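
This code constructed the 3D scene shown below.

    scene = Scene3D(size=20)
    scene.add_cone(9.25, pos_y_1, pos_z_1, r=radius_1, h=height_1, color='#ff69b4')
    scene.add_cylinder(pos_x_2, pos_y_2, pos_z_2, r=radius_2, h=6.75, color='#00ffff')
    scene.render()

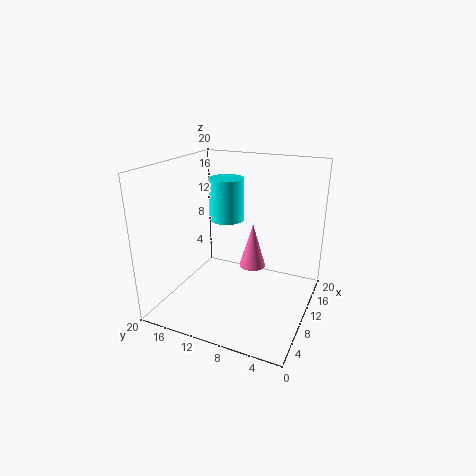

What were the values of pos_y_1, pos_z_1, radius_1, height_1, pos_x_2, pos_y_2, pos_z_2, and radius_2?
pos_y_1 = 7.5, pos_z_1 = 6.75, radius_1 = 1.75, height_1 = 6, pos_x_2 = 16.75, pos_y_2 = 15, pos_z_2 = 9.75, radius_2 = 2.75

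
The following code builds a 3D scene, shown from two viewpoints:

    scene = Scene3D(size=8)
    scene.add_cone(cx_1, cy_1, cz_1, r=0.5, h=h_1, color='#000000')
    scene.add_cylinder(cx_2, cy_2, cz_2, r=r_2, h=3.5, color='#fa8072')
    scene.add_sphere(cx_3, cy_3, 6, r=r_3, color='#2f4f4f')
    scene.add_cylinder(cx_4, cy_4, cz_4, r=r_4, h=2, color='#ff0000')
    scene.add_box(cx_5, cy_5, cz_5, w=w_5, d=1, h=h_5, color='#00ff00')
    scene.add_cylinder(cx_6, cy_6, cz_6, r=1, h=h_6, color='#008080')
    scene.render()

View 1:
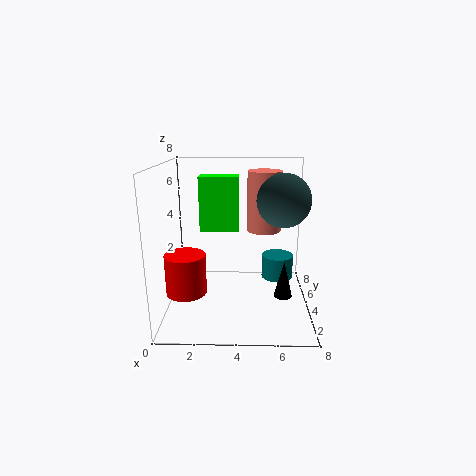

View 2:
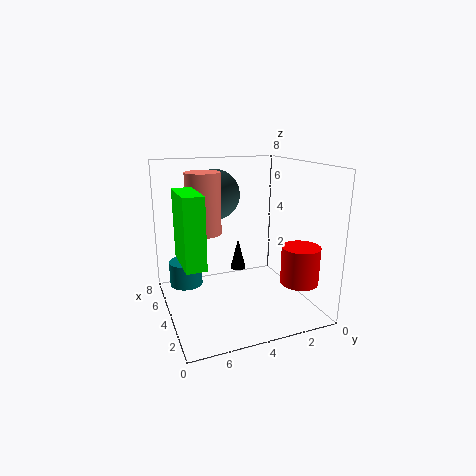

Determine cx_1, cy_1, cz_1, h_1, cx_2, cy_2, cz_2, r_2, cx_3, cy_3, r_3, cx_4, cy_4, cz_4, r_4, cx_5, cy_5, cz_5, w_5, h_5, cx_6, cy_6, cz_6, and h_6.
cx_1 = 6.5
cy_1 = 3
cz_1 = 1
h_1 = 2
cx_2 = 5.5
cy_2 = 5.5
cz_2 = 4
r_2 = 1
cx_3 = 6.5
cy_3 = 4.5
r_3 = 1.5
cx_4 = 1.5
cy_4 = 1.5
cz_4 = 2
r_4 = 1
cx_5 = 1.5
cy_5 = 6.5
cz_5 = 3.5
w_5 = 2.5
h_5 = 3.5
cx_6 = 6.5
cy_6 = 6.5
cz_6 = 0.5
h_6 = 1.5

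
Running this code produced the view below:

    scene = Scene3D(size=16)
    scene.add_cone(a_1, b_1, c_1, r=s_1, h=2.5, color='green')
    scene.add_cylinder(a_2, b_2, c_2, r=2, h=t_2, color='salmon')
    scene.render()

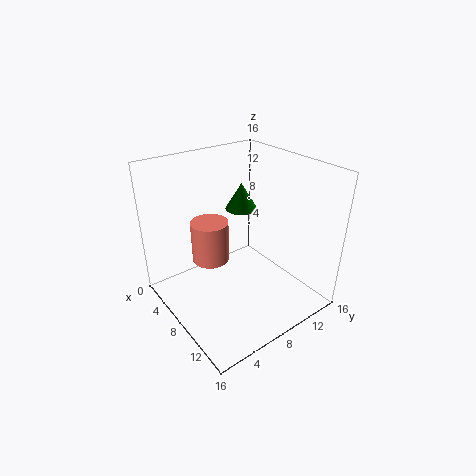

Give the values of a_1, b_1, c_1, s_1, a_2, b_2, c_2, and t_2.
a_1 = 10.5
b_1 = 6.5
c_1 = 13
s_1 = 1.5
a_2 = 7
b_2 = 5
c_2 = 6
t_2 = 4.5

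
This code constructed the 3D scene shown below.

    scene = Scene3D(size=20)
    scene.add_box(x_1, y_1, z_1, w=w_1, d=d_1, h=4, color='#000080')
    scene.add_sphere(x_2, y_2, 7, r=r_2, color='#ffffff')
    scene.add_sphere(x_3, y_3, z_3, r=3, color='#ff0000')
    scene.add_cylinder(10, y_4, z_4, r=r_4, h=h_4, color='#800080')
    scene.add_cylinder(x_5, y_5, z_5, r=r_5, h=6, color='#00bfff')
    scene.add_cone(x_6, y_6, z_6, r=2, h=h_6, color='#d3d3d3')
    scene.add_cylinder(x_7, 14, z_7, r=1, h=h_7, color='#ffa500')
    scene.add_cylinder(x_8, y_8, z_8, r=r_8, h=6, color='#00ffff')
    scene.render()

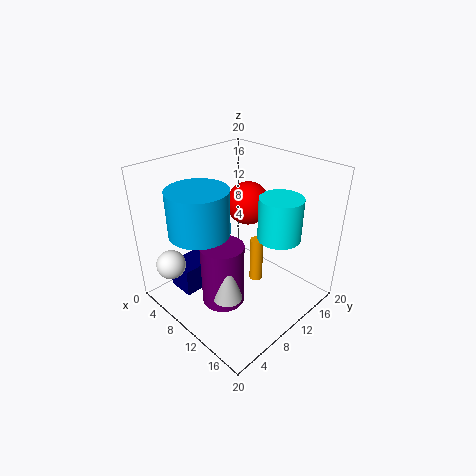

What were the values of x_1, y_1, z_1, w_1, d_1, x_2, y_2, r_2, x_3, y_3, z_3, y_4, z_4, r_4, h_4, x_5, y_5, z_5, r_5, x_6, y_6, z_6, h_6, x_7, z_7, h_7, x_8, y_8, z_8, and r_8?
x_1 = 3, y_1 = 3, z_1 = 2, w_1 = 4, d_1 = 5, x_2 = 5, y_2 = 2, r_2 = 2, x_3 = 9, y_3 = 13, z_3 = 14, y_4 = 7, z_4 = 1, r_4 = 3, h_4 = 9, x_5 = 8, y_5 = 5, z_5 = 12, r_5 = 4, x_6 = 12, y_6 = 6, z_6 = 3, h_6 = 7, x_7 = 10, z_7 = 1, h_7 = 7, x_8 = 14, y_8 = 14, z_8 = 10, r_8 = 3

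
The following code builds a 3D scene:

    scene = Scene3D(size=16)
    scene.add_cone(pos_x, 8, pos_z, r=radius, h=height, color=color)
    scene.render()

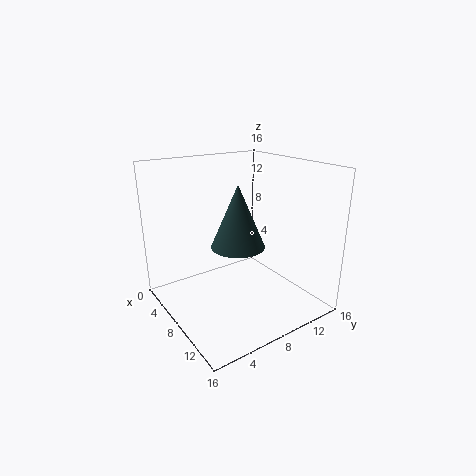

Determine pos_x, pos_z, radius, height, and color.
pos_x = 8, pos_z = 7, radius = 3, height = 7, color = 'darkslategray'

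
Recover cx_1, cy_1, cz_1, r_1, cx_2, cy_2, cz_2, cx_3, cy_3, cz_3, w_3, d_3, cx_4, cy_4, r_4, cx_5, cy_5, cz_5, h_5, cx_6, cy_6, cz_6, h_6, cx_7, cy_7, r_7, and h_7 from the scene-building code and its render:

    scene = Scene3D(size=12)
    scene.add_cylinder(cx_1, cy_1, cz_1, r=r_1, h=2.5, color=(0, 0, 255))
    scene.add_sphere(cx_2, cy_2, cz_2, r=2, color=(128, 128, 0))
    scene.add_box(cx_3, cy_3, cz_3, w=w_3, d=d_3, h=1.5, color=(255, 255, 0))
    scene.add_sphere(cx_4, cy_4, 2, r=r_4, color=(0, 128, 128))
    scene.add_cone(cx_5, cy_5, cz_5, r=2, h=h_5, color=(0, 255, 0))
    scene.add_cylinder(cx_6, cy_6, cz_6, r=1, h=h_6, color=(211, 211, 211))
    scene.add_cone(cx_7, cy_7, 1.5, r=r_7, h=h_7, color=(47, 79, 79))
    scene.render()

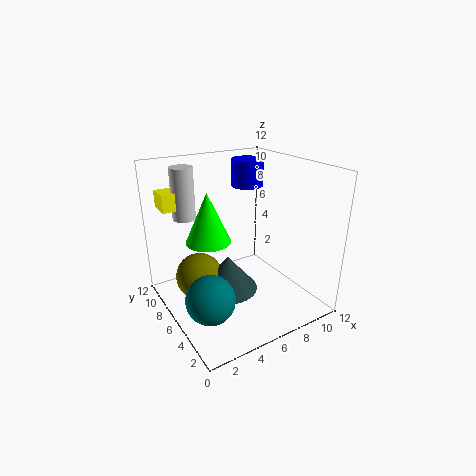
cx_1 = 9.5, cy_1 = 10, cz_1 = 9, r_1 = 1.5, cx_2 = 3, cy_2 = 7.5, cz_2 = 2.5, cx_3 = 1, cy_3 = 9.5, cz_3 = 8, w_3 = 2.5, d_3 = 2, cx_4 = 2.5, cy_4 = 4.5, r_4 = 2, cx_5 = 4.5, cy_5 = 8.5, cz_5 = 5, h_5 = 4.5, cx_6 = 3, cy_6 = 10, cz_6 = 7, h_6 = 4.5, cx_7 = 5, cy_7 = 6, r_7 = 2.5, h_7 = 3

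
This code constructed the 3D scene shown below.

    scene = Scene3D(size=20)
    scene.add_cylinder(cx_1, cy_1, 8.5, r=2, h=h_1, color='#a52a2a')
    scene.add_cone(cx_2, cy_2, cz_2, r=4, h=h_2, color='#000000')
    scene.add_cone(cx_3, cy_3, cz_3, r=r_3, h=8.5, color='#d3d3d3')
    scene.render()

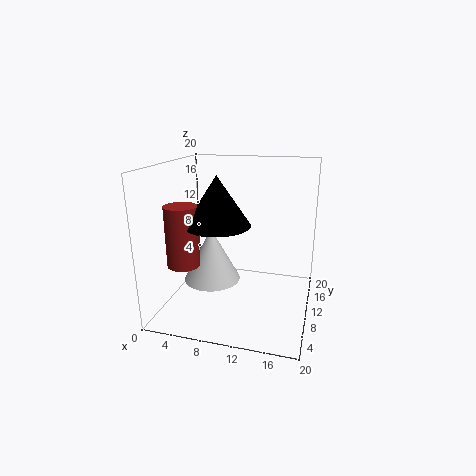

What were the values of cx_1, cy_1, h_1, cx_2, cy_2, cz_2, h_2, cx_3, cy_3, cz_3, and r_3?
cx_1 = 5
cy_1 = 3
h_1 = 7.5
cx_2 = 9
cy_2 = 4.5
cz_2 = 13.5
h_2 = 6
cx_3 = 4.5
cy_3 = 14
cz_3 = 1
r_3 = 4.5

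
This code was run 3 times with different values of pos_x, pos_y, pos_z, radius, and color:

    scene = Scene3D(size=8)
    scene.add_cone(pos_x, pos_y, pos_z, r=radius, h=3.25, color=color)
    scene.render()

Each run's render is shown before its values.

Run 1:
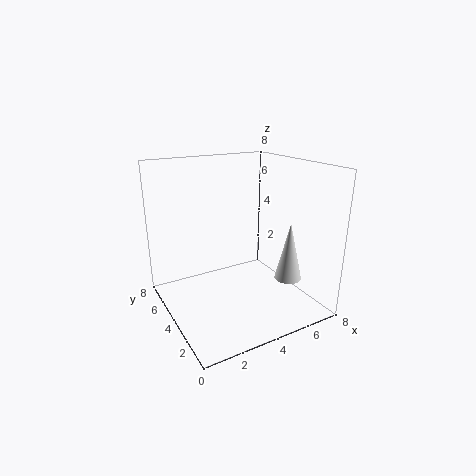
pos_x = 6.25
pos_y = 2.25
pos_z = 1.75
radius = 0.75
color = 'lightgray'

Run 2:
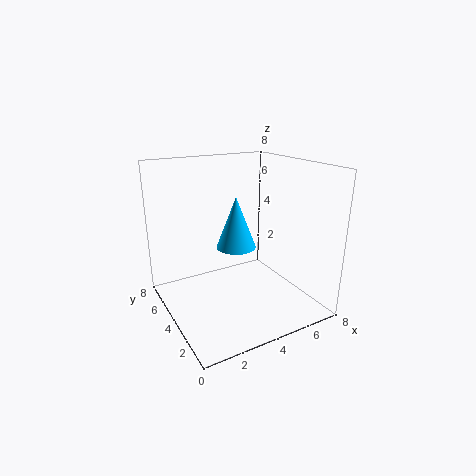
pos_x = 5
pos_y = 6
pos_z = 2.5
radius = 1.25
color = 'deepskyblue'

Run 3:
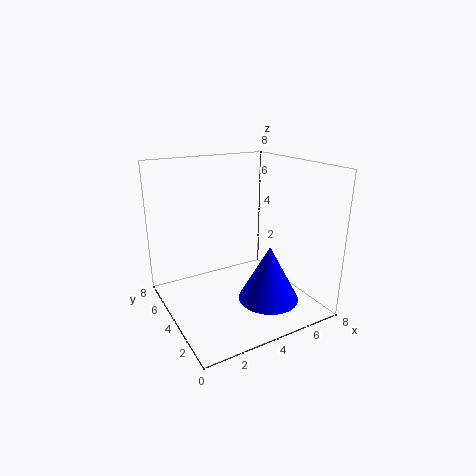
pos_x = 5.5
pos_y = 3
pos_z = 0.25
radius = 1.75
color = 'blue'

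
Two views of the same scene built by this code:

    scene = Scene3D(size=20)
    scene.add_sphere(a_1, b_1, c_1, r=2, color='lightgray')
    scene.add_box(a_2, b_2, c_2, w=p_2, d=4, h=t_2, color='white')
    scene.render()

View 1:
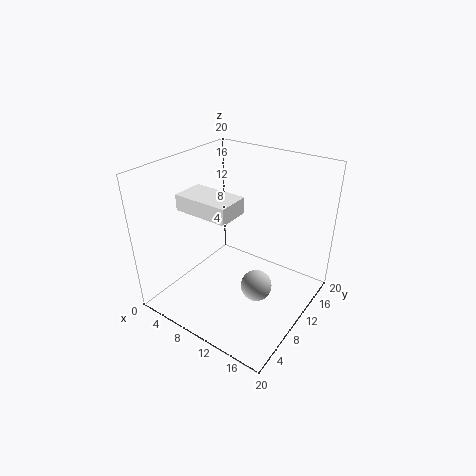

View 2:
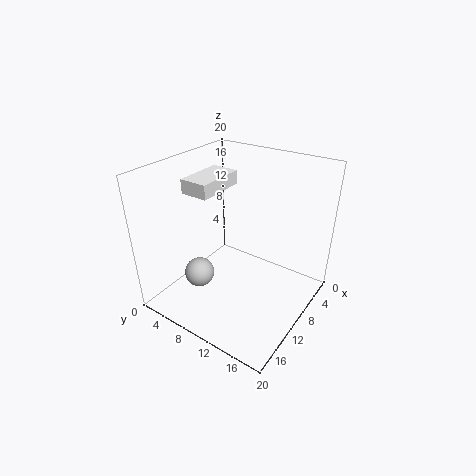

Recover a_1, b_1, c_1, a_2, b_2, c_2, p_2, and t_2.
a_1 = 15, b_1 = 7, c_1 = 6, a_2 = 6, b_2 = 3, c_2 = 16, p_2 = 7, t_2 = 2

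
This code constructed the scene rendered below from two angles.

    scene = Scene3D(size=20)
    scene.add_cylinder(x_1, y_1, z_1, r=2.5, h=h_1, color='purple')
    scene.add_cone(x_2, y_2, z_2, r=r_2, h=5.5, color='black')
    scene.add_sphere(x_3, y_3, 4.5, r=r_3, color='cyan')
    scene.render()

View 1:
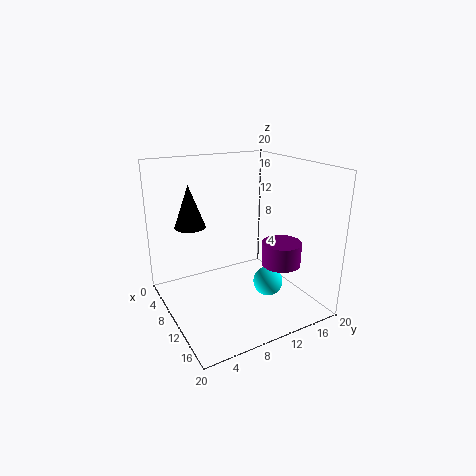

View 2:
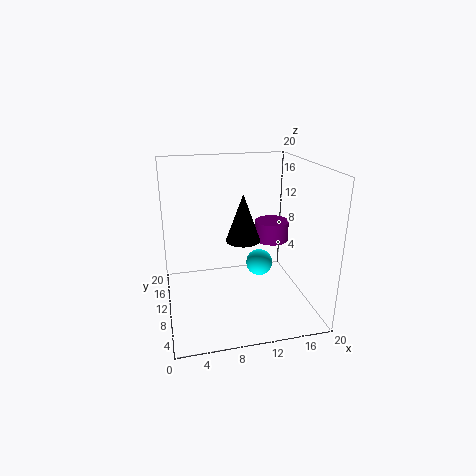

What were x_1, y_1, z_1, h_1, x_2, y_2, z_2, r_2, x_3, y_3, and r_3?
x_1 = 16
y_1 = 13
z_1 = 8
h_1 = 3
x_2 = 9
y_2 = 3.5
z_2 = 12.5
r_2 = 2
x_3 = 14
y_3 = 12.5
r_3 = 2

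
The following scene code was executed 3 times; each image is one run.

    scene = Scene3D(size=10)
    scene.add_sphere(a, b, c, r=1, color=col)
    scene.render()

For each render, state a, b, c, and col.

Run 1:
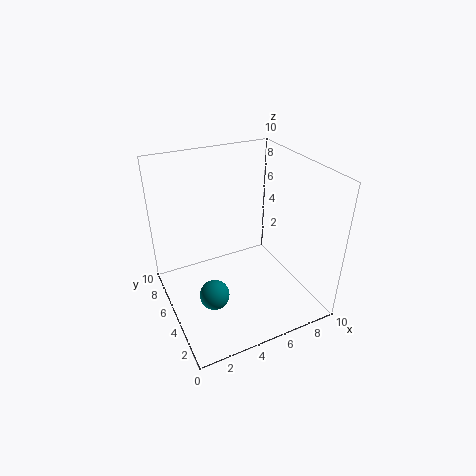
a = 2.5
b = 3.5
c = 2
col = 'teal'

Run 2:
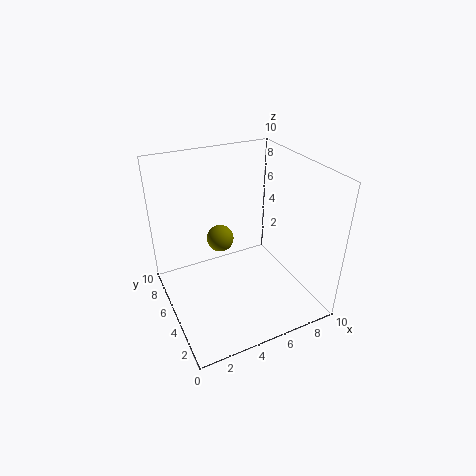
a = 4.5
b = 7
c = 4
col = 'olive'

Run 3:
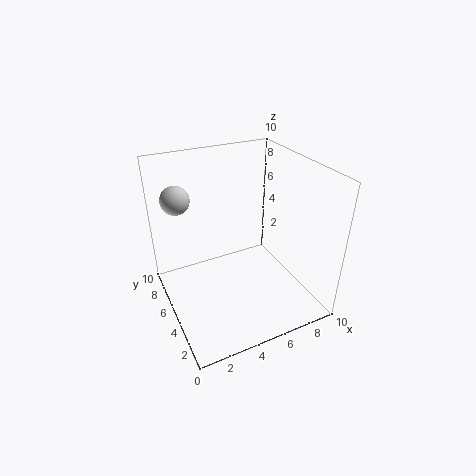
a = 1.5
b = 7.5
c = 7.5
col = 'lightgray'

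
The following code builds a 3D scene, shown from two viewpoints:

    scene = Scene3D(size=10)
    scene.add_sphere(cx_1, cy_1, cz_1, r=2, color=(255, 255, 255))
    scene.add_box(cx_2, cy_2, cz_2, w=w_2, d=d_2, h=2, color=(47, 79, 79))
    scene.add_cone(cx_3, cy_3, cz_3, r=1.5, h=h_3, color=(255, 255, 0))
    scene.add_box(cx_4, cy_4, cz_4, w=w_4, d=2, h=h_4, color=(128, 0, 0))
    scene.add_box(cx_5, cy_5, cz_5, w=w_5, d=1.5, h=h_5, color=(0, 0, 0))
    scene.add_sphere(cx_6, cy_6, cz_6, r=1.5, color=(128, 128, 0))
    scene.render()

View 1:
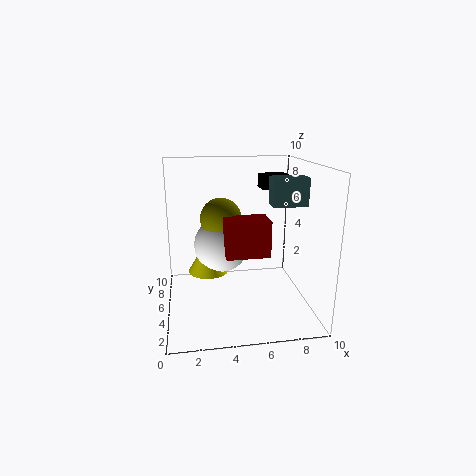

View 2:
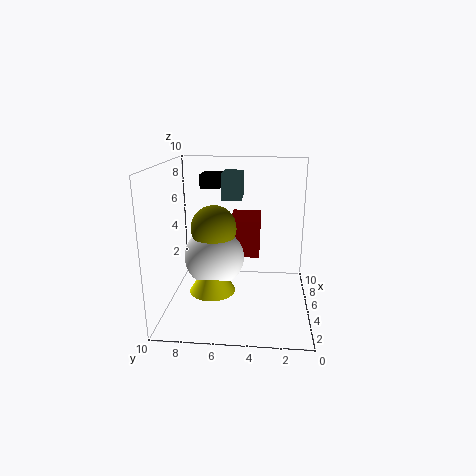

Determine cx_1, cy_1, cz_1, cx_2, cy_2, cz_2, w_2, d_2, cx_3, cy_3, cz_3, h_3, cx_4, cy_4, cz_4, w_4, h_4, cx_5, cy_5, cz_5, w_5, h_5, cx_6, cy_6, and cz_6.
cx_1 = 4; cy_1 = 6.5; cz_1 = 4; cx_2 = 7.5; cy_2 = 5; cz_2 = 7; w_2 = 2.5; d_2 = 1.5; cx_3 = 3; cy_3 = 6.5; cz_3 = 2; h_3 = 2.5; cx_4 = 4; cy_4 = 3.5; cz_4 = 4; w_4 = 3; h_4 = 2.5; cx_5 = 7; cy_5 = 6.5; cz_5 = 8; w_5 = 2; h_5 = 1; cx_6 = 4; cy_6 = 6.5; cz_6 = 6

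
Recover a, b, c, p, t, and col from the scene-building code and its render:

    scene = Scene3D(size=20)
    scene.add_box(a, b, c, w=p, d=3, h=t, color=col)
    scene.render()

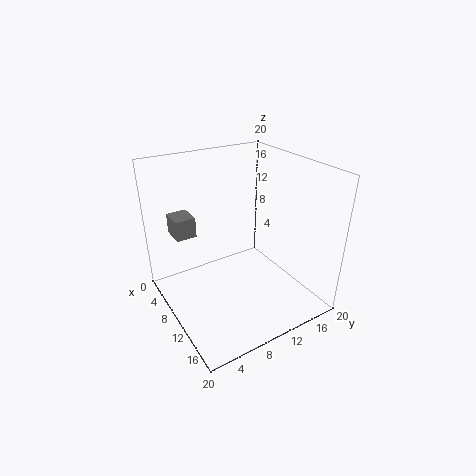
a = 1.5; b = 3; c = 9; p = 3.5; t = 3; col = 'gray'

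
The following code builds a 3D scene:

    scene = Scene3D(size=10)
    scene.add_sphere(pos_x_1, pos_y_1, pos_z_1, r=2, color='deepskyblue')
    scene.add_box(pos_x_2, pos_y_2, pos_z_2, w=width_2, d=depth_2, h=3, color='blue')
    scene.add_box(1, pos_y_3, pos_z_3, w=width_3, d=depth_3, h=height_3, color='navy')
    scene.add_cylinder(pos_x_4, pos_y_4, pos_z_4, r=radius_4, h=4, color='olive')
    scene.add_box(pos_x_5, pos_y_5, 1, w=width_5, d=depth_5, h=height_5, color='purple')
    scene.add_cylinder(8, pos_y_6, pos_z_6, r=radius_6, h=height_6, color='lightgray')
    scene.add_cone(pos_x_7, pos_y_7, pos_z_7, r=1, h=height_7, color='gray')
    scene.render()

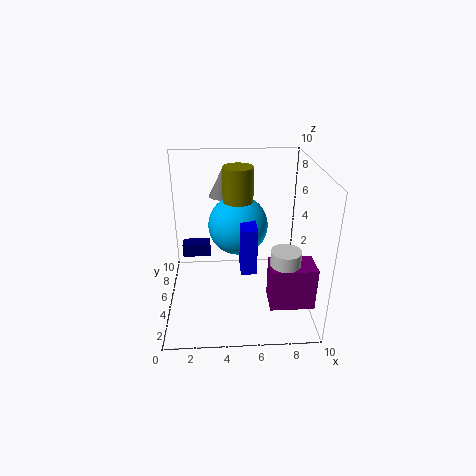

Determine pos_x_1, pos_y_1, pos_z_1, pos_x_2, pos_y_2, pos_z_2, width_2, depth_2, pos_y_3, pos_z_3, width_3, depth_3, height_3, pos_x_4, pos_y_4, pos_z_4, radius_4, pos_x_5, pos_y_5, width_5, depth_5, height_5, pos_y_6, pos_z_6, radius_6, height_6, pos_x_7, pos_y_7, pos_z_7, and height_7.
pos_x_1 = 5; pos_y_1 = 5; pos_z_1 = 6; pos_x_2 = 5; pos_y_2 = 2; pos_z_2 = 4; width_2 = 1; depth_2 = 3; pos_y_3 = 6; pos_z_3 = 3; width_3 = 2; depth_3 = 1; height_3 = 1; pos_x_4 = 5; pos_y_4 = 5; pos_z_4 = 6; radius_4 = 1; pos_x_5 = 7; pos_y_5 = 2; width_5 = 3; depth_5 = 2; height_5 = 3; pos_y_6 = 3; pos_z_6 = 3; radius_6 = 1; height_6 = 2; pos_x_7 = 4; pos_y_7 = 8; pos_z_7 = 7; height_7 = 2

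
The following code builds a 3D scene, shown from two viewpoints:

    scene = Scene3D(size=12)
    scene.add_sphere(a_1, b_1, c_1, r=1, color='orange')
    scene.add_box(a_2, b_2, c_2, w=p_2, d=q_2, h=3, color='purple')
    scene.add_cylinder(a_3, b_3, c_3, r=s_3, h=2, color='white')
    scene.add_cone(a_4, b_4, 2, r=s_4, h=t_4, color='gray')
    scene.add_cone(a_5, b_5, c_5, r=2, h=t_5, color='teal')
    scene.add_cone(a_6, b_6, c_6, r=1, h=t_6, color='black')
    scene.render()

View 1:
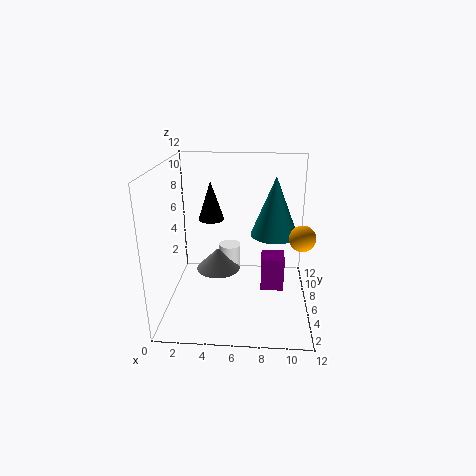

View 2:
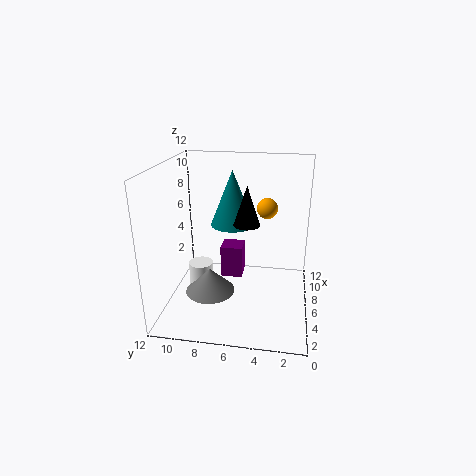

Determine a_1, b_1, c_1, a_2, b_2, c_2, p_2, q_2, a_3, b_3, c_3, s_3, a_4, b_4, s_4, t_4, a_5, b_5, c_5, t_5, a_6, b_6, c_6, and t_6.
a_1 = 11, b_1 = 4, c_1 = 7, a_2 = 8, b_2 = 6, c_2 = 1, p_2 = 2, q_2 = 2, a_3 = 5, b_3 = 9, c_3 = 2, s_3 = 1, a_4 = 4, b_4 = 8, s_4 = 2, t_4 = 2, a_5 = 9, b_5 = 7, c_5 = 6, t_5 = 5, a_6 = 4, b_6 = 5, c_6 = 8, t_6 = 3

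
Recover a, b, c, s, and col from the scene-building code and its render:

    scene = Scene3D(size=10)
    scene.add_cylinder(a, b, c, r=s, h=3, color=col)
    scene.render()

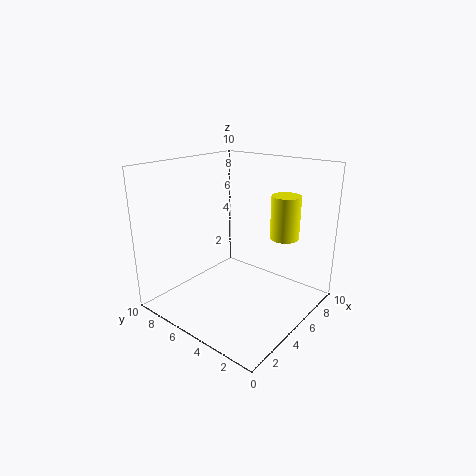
a = 7, b = 2.5, c = 5, s = 1, col = 'yellow'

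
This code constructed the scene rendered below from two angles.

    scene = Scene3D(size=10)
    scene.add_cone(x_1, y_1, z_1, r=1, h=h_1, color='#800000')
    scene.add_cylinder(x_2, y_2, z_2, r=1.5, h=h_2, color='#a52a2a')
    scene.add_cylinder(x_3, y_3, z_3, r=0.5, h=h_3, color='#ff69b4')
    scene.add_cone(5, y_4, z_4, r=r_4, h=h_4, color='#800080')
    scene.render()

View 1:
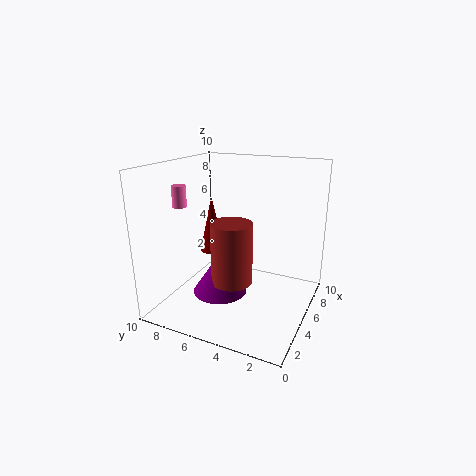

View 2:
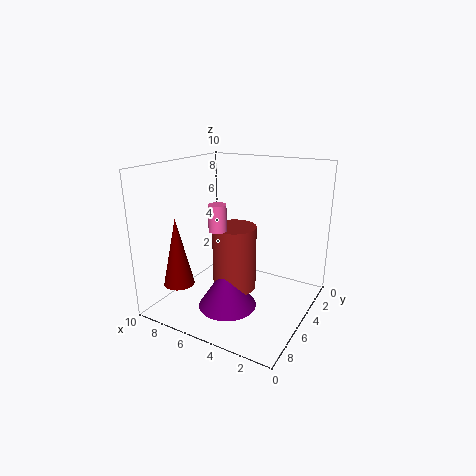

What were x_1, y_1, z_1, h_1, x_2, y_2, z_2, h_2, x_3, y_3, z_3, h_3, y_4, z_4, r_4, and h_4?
x_1 = 7.5
y_1 = 8.5
z_1 = 2.5
h_1 = 4.5
x_2 = 5
y_2 = 5.5
z_2 = 1.5
h_2 = 4.5
x_3 = 4
y_3 = 9
z_3 = 7
h_3 = 1.5
y_4 = 6.5
z_4 = 0.5
r_4 = 2
h_4 = 3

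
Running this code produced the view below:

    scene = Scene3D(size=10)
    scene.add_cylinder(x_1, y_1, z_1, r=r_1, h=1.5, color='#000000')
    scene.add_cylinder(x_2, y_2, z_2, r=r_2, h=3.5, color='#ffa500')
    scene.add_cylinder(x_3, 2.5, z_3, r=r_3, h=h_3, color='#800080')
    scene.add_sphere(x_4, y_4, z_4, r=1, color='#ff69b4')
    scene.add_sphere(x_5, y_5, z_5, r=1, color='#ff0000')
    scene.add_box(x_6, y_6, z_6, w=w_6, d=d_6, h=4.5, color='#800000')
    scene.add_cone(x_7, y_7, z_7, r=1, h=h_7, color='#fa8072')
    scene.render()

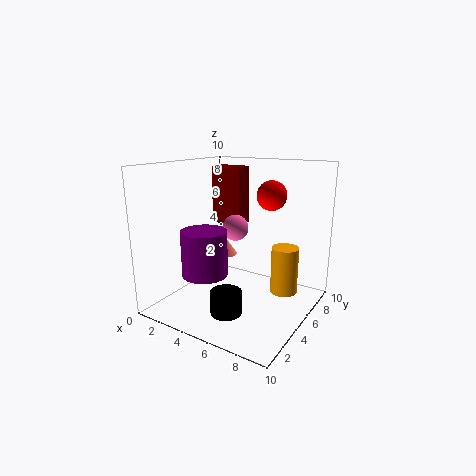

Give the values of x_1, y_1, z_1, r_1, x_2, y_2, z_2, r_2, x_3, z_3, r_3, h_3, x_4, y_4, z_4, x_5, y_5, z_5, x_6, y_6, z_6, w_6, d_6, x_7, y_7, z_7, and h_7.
x_1 = 6
y_1 = 2
z_1 = 1
r_1 = 1
x_2 = 7.5
y_2 = 7.5
z_2 = 0.5
r_2 = 1
x_3 = 4
z_3 = 3
r_3 = 1.5
h_3 = 3
x_4 = 3.5
y_4 = 7
z_4 = 5
x_5 = 7
y_5 = 6
z_5 = 8
x_6 = 1
y_6 = 7.5
z_6 = 5
w_6 = 2.5
d_6 = 1.5
x_7 = 1.5
y_7 = 8.5
z_7 = 2
h_7 = 1.5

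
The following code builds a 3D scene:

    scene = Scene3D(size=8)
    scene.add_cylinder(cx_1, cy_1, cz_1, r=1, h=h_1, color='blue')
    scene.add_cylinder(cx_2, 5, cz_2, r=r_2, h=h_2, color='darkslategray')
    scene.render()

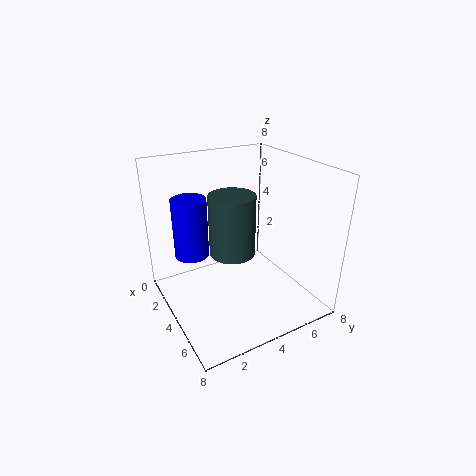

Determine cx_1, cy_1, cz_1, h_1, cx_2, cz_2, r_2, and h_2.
cx_1 = 2; cy_1 = 2; cz_1 = 2.5; h_1 = 3.5; cx_2 = 1.5; cz_2 = 1.5; r_2 = 1.5; h_2 = 4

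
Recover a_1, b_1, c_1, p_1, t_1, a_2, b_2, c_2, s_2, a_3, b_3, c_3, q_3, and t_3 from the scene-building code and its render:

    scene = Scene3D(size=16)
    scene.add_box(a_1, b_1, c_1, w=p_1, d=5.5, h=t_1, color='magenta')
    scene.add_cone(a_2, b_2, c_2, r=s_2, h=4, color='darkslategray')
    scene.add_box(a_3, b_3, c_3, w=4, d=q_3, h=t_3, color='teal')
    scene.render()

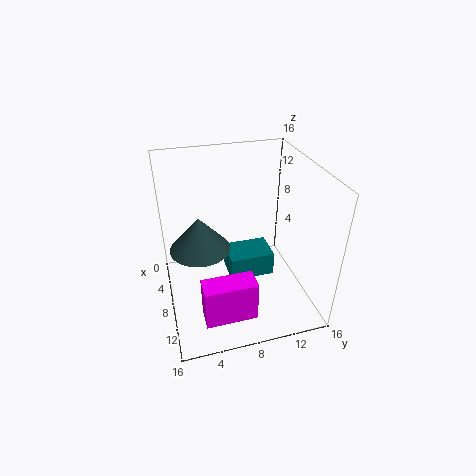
a_1 = 11.5, b_1 = 3, c_1 = 1.5, p_1 = 2.5, t_1 = 4.5, a_2 = 6, b_2 = 4, c_2 = 6, s_2 = 3.5, a_3 = 3, b_3 = 7.5, c_3 = 1, q_3 = 5.5, t_3 = 3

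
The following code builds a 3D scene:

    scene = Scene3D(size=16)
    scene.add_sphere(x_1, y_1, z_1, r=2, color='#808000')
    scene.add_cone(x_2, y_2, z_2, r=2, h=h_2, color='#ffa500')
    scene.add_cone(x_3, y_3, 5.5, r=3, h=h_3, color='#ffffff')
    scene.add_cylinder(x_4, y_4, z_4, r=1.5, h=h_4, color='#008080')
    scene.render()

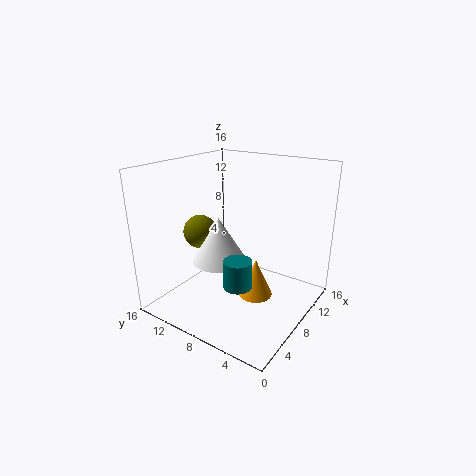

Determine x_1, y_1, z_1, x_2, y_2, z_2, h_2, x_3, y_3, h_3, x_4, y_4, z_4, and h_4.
x_1 = 8, y_1 = 13.5, z_1 = 7.5, x_2 = 9.5, y_2 = 6.5, z_2 = 0.5, h_2 = 4.5, x_3 = 6.5, y_3 = 9.5, h_3 = 5, x_4 = 5, y_4 = 6, z_4 = 4, h_4 = 3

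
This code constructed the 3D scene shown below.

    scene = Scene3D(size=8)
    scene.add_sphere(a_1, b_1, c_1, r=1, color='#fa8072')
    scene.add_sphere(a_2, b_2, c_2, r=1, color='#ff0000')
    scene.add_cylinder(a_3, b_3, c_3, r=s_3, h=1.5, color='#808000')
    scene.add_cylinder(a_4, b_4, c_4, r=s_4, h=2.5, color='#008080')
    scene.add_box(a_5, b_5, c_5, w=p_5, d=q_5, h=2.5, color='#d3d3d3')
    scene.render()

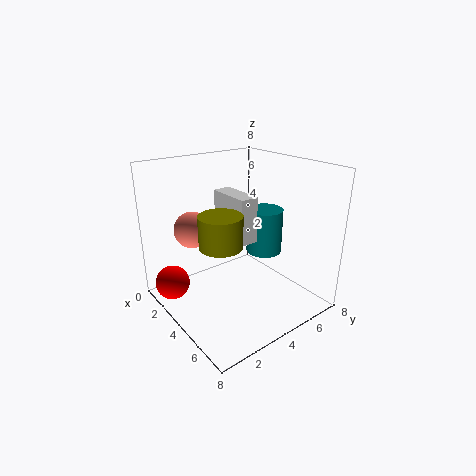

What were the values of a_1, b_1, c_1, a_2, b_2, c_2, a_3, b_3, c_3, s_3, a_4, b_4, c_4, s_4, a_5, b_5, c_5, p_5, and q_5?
a_1 = 2.5
b_1 = 2
c_1 = 4.5
a_2 = 1.5
b_2 = 1
c_2 = 1
a_3 = 6
b_3 = 1.5
c_3 = 5
s_3 = 1
a_4 = 4.5
b_4 = 5.5
c_4 = 3
s_4 = 1
a_5 = 2.5
b_5 = 3.5
c_5 = 4
p_5 = 2.5
q_5 = 1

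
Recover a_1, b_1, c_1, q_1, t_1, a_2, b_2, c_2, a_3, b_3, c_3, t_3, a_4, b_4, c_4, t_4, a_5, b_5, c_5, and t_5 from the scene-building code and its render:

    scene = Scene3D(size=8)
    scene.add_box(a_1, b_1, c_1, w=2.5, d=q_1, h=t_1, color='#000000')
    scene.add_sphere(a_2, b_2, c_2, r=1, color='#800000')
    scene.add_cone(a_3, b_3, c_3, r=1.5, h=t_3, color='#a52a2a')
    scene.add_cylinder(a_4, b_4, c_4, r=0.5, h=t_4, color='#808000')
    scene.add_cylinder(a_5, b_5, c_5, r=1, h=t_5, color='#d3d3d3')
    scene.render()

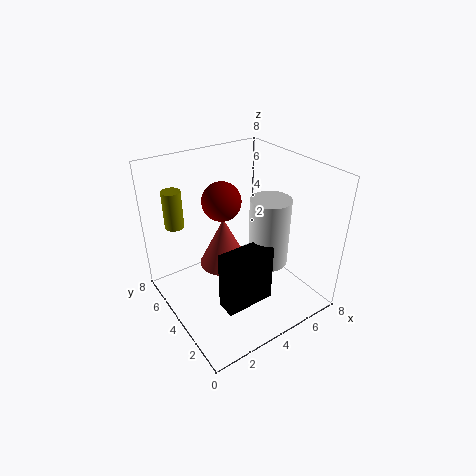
a_1 = 1.5; b_1 = 1; c_1 = 2; q_1 = 1; t_1 = 3; a_2 = 3; b_2 = 4; c_2 = 6.5; a_3 = 4; b_3 = 5.5; c_3 = 1.5; t_3 = 3; a_4 = 1; b_4 = 5.5; c_4 = 5; t_4 = 2; a_5 = 4.5; b_5 = 2; c_5 = 3.5; t_5 = 3.5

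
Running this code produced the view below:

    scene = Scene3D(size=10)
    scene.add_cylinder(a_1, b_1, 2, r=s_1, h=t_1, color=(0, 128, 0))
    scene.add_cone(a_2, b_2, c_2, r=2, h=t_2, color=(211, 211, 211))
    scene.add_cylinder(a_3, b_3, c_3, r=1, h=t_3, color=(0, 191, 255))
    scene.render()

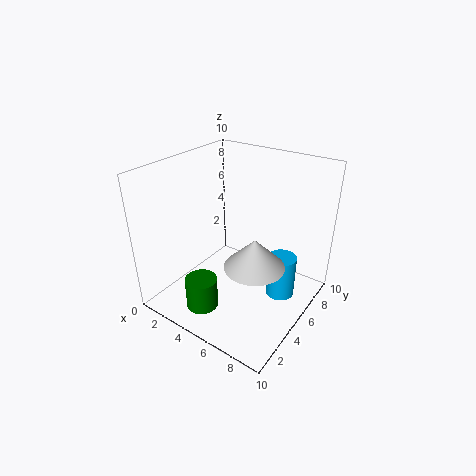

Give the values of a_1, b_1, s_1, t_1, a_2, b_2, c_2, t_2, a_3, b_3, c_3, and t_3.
a_1 = 5; b_1 = 1; s_1 = 1; t_1 = 2; a_2 = 7; b_2 = 4; c_2 = 4; t_2 = 2; a_3 = 8; b_3 = 6; c_3 = 1; t_3 = 3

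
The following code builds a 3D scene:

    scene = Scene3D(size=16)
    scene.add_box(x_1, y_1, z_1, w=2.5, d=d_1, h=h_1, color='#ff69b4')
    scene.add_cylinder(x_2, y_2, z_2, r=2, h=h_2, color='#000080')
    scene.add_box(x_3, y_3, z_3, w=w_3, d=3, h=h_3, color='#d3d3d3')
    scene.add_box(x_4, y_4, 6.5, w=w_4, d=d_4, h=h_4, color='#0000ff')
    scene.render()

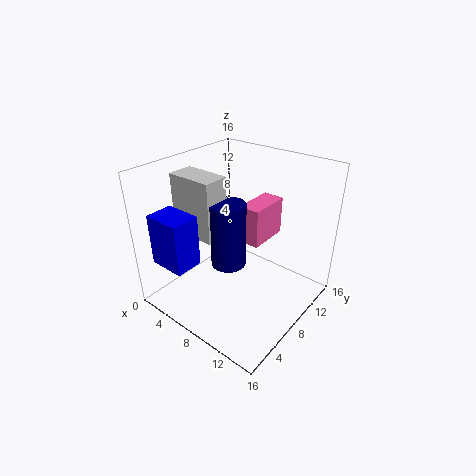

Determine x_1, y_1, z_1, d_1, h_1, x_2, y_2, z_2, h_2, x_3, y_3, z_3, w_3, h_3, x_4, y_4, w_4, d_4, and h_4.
x_1 = 7; y_1 = 9.5; z_1 = 6.5; d_1 = 5; h_1 = 4.5; x_2 = 7; y_2 = 7.5; z_2 = 4.5; h_2 = 7.5; x_3 = 0.5; y_3 = 5.5; z_3 = 7.5; w_3 = 5.5; h_3 = 7; x_4 = 2.5; y_4 = 0.5; w_4 = 4; d_4 = 3; h_4 = 5.5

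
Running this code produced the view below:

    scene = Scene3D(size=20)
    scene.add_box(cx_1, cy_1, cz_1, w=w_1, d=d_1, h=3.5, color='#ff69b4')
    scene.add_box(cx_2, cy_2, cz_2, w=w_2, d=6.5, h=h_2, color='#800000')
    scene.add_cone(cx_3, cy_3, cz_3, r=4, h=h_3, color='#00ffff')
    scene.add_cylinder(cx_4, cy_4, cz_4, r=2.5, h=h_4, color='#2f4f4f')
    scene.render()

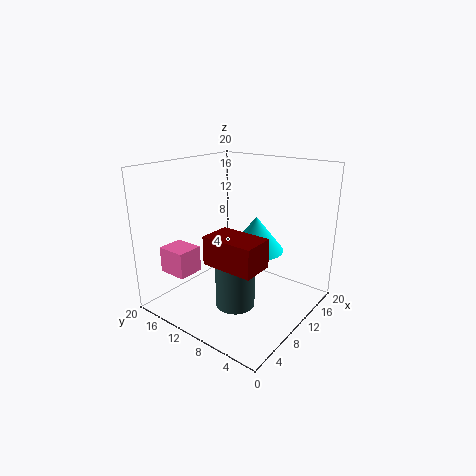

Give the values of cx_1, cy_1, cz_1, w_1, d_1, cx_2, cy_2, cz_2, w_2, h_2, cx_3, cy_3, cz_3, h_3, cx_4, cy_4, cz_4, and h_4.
cx_1 = 2, cy_1 = 13, cz_1 = 6, w_1 = 3.5, d_1 = 4, cx_2 = 2, cy_2 = 2.5, cz_2 = 9.5, w_2 = 4, h_2 = 3.5, cx_3 = 13, cy_3 = 9, cz_3 = 7.5, h_3 = 5, cx_4 = 5.5, cy_4 = 7, cz_4 = 3, h_4 = 6.5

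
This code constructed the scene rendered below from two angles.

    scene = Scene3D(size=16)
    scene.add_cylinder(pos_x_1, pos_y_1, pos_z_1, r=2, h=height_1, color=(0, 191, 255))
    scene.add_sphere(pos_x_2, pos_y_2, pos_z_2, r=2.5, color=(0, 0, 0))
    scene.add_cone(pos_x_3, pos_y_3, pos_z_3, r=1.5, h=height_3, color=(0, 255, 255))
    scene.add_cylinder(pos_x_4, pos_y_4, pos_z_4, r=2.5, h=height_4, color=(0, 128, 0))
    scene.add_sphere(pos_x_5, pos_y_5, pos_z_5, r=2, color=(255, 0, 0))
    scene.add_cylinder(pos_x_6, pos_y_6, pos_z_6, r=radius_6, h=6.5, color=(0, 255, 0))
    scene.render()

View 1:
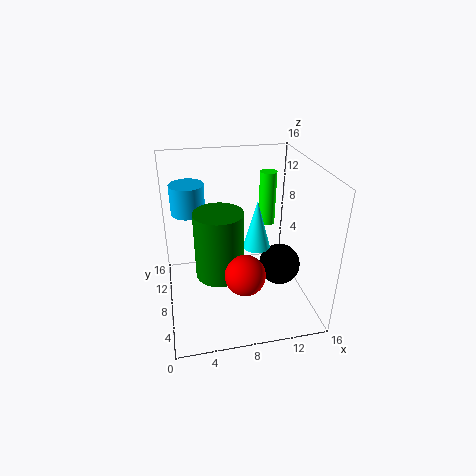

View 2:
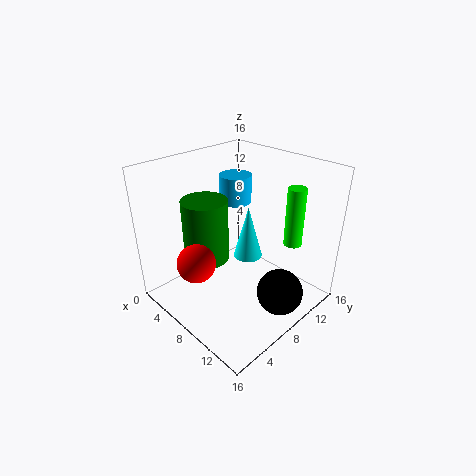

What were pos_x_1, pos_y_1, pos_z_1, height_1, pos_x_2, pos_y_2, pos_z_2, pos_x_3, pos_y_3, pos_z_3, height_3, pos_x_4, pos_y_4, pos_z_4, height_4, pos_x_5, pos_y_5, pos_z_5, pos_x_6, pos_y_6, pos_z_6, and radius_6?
pos_x_1 = 3; pos_y_1 = 12.5; pos_z_1 = 9.5; height_1 = 3.5; pos_x_2 = 13.5; pos_y_2 = 9; pos_z_2 = 3; pos_x_3 = 10; pos_y_3 = 7.5; pos_z_3 = 7; height_3 = 5.5; pos_x_4 = 5.5; pos_y_4 = 5.5; pos_z_4 = 5.5; height_4 = 7; pos_x_5 = 7.5; pos_y_5 = 2.5; pos_z_5 = 7; pos_x_6 = 12.5; pos_y_6 = 12; pos_z_6 = 7.5; radius_6 = 1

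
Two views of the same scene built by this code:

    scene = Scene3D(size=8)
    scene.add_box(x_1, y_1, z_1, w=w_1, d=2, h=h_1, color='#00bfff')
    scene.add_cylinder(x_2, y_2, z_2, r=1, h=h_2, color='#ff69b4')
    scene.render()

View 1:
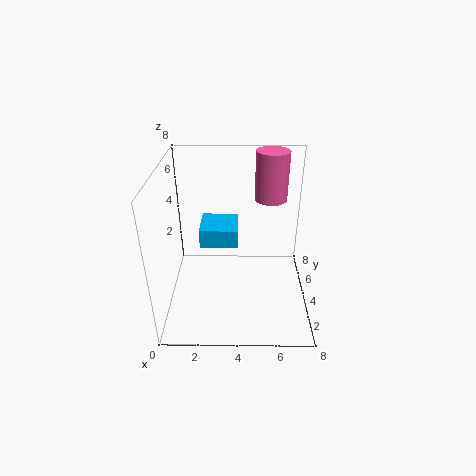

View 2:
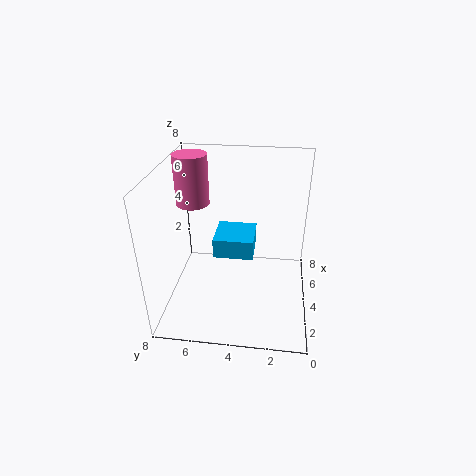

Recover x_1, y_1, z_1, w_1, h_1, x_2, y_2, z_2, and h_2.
x_1 = 2; y_1 = 3; z_1 = 4; w_1 = 2; h_1 = 1; x_2 = 6; y_2 = 7; z_2 = 5; h_2 = 3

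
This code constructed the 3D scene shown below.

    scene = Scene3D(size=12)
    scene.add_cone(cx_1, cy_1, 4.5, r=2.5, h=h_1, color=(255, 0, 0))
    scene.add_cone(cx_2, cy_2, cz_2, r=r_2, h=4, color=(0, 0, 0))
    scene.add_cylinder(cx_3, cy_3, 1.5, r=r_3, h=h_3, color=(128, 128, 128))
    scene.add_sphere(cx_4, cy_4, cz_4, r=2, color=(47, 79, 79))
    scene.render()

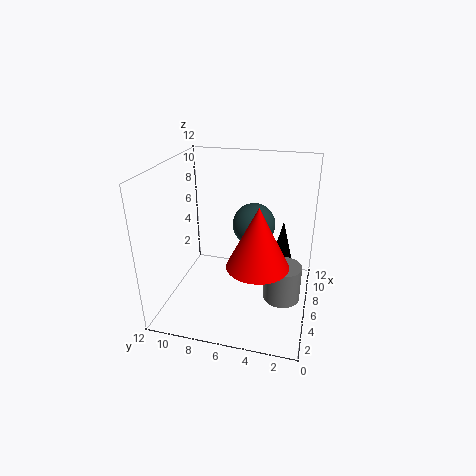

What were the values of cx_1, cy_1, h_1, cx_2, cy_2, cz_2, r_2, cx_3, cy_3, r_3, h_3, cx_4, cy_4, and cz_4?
cx_1 = 4.5, cy_1 = 4, h_1 = 5, cx_2 = 8, cy_2 = 2.5, cz_2 = 3, r_2 = 1, cx_3 = 5, cy_3 = 2, r_3 = 1.5, h_3 = 3, cx_4 = 10, cy_4 = 5.5, cz_4 = 5.5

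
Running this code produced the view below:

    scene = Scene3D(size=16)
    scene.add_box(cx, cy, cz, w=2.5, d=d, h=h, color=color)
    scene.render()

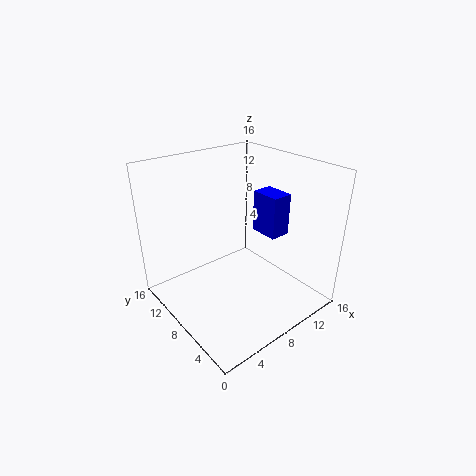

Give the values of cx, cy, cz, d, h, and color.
cx = 12, cy = 6.5, cz = 7, d = 3.5, h = 5, color = 'blue'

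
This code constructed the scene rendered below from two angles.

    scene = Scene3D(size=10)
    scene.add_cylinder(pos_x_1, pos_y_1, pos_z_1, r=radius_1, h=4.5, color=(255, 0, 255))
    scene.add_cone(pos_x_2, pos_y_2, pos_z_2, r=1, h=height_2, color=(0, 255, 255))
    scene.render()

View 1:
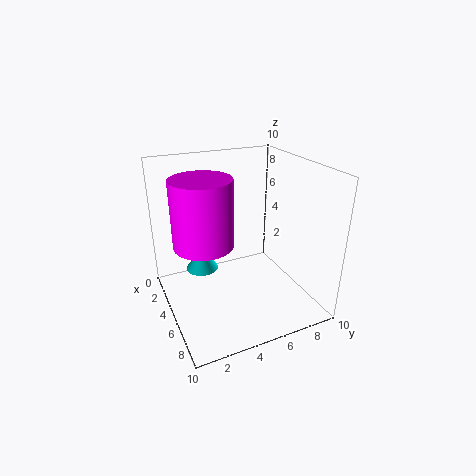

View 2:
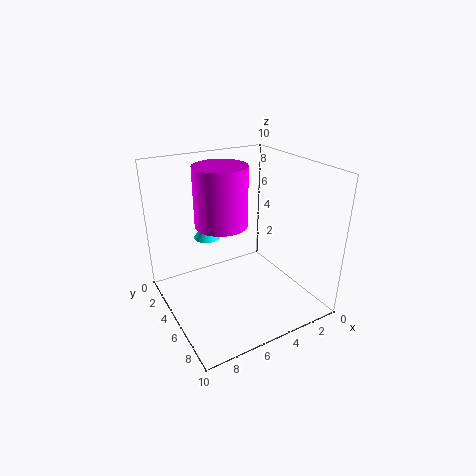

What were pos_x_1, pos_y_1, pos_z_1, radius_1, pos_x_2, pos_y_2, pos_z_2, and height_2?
pos_x_1 = 5, pos_y_1 = 2.5, pos_z_1 = 5, radius_1 = 2, pos_x_2 = 6, pos_y_2 = 2, pos_z_2 = 4, height_2 = 1.5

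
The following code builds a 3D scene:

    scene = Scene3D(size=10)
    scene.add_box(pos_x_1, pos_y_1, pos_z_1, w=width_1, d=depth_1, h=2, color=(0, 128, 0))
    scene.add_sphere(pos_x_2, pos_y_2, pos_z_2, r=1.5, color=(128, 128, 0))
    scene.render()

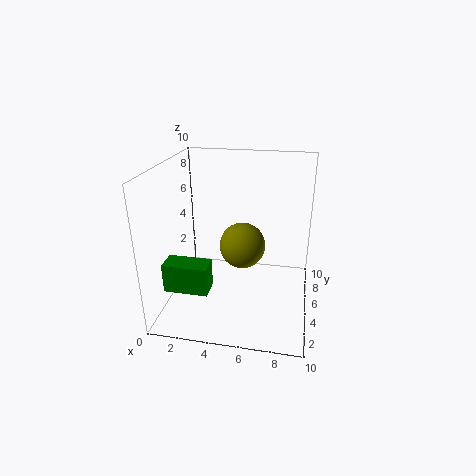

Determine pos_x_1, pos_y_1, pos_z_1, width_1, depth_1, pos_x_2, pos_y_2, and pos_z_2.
pos_x_1 = 0.5; pos_y_1 = 2; pos_z_1 = 2; width_1 = 3; depth_1 = 1.5; pos_x_2 = 5.5; pos_y_2 = 4; pos_z_2 = 5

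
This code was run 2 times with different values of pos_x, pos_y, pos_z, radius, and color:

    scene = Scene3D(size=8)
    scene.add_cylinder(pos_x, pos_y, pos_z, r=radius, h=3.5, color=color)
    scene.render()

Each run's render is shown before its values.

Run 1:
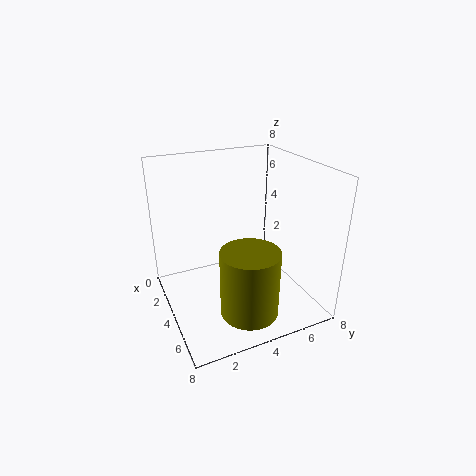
pos_x = 6.5
pos_y = 3.5
pos_z = 1
radius = 1.5
color = 'olive'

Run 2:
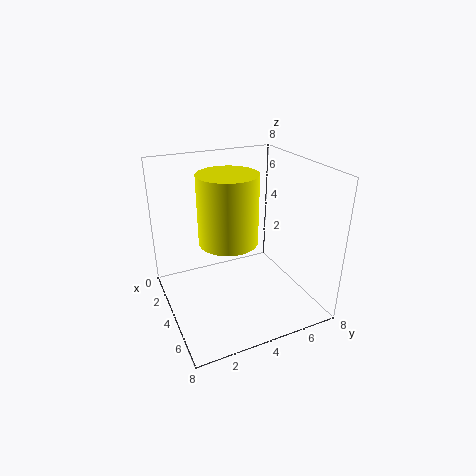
pos_x = 5
pos_y = 3
pos_z = 4.5
radius = 1.5
color = 'yellow'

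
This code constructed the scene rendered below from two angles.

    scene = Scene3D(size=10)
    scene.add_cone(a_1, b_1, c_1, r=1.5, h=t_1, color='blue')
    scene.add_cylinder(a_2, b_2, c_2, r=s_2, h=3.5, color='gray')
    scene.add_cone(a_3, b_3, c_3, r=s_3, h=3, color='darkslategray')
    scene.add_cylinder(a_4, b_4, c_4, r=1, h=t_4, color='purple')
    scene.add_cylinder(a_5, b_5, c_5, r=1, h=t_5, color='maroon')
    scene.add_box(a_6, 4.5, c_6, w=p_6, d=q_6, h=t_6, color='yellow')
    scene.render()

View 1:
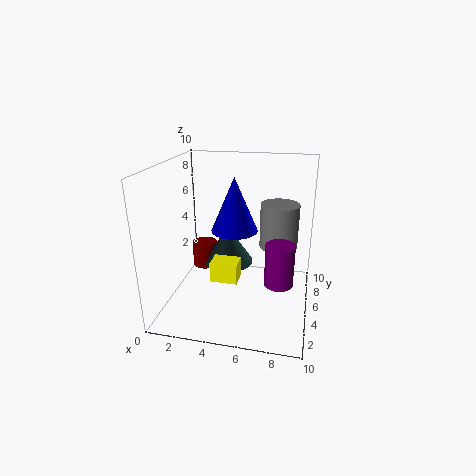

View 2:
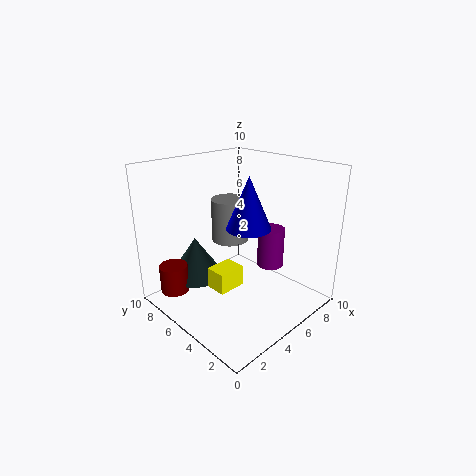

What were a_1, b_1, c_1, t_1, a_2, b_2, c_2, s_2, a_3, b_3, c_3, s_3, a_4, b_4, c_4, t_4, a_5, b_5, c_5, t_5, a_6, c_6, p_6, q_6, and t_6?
a_1 = 5; b_1 = 4; c_1 = 6; t_1 = 3.5; a_2 = 7.5; b_2 = 8.5; c_2 = 3; s_2 = 1.5; a_3 = 3.5; b_3 = 8; c_3 = 1.5; s_3 = 2; a_4 = 8; b_4 = 4.5; c_4 = 2; t_4 = 3; a_5 = 1.5; b_5 = 8; c_5 = 1; t_5 = 2; a_6 = 3; c_6 = 1.5; p_6 = 2; q_6 = 1.5; t_6 = 1.5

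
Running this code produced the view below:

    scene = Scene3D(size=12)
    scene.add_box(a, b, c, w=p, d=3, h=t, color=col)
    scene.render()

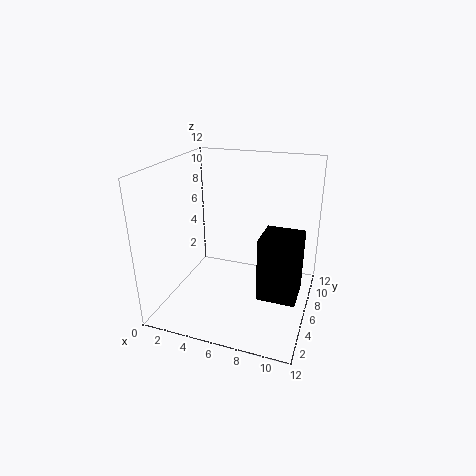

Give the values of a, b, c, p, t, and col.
a = 8.5, b = 3, c = 2.5, p = 3, t = 5, col = 'black'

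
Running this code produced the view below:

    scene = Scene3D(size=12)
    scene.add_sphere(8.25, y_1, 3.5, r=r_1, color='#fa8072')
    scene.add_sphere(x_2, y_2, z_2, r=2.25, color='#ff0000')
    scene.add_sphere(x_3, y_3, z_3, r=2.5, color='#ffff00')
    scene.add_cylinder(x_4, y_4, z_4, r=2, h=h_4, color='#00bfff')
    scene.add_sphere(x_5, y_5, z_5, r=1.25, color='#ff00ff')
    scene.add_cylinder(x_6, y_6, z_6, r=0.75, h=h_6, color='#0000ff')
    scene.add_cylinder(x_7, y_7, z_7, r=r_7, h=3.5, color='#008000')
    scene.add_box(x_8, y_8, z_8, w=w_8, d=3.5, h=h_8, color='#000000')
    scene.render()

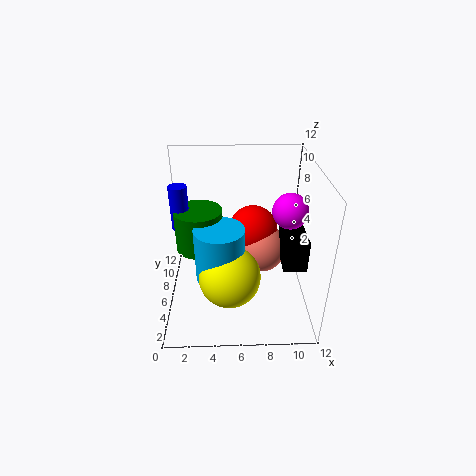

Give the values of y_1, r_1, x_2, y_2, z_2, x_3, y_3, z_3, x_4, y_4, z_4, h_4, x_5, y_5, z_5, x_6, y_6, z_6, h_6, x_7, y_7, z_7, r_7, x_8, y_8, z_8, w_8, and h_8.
y_1 = 8.25, r_1 = 2.25, x_2 = 7.5, y_2 = 9, z_2 = 5, x_3 = 5.25, y_3 = 3.75, z_3 = 3.75, x_4 = 4.5, y_4 = 4.5, z_4 = 3.25, h_4 = 4.5, x_5 = 9.5, y_5 = 3, z_5 = 10, x_6 = 1.25, y_6 = 7, z_6 = 6.5, h_6 = 3.75, x_7 = 2.75, y_7 = 6.75, z_7 = 4.75, r_7 = 2, x_8 = 9.75, y_8 = 4.5, z_8 = 3.5, w_8 = 2, h_8 = 2.75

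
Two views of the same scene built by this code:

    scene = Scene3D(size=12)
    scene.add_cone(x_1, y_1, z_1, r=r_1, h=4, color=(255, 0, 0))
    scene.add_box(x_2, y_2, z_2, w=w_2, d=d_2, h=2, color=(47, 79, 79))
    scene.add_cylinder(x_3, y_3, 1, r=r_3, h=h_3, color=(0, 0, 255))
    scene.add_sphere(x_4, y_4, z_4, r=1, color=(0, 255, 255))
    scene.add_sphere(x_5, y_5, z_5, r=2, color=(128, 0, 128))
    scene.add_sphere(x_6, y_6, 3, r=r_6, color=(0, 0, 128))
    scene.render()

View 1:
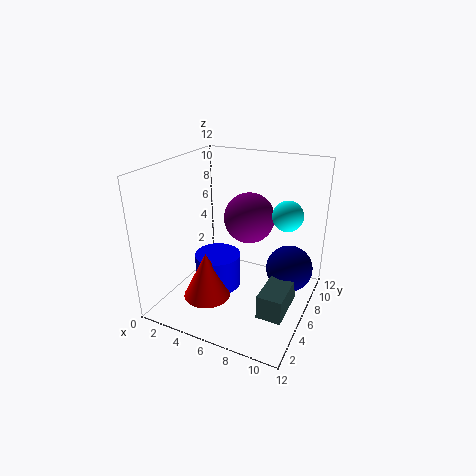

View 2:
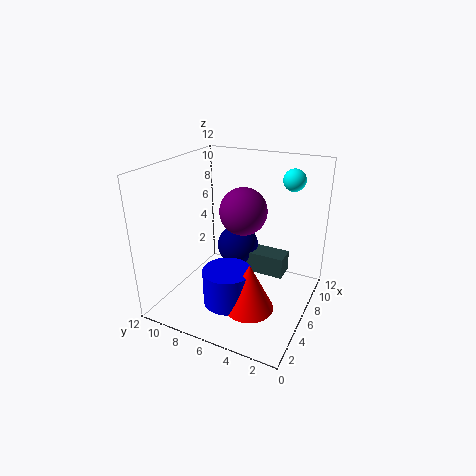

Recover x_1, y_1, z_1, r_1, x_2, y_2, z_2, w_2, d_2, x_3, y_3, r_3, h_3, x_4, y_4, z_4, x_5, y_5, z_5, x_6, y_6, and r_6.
x_1 = 4; y_1 = 4; z_1 = 1; r_1 = 2; x_2 = 9; y_2 = 3; z_2 = 1; w_2 = 2; d_2 = 4; x_3 = 4; y_3 = 6; r_3 = 2; h_3 = 3; x_4 = 11; y_4 = 3; z_4 = 10; x_5 = 7; y_5 = 6; z_5 = 8; x_6 = 10; y_6 = 8; r_6 = 2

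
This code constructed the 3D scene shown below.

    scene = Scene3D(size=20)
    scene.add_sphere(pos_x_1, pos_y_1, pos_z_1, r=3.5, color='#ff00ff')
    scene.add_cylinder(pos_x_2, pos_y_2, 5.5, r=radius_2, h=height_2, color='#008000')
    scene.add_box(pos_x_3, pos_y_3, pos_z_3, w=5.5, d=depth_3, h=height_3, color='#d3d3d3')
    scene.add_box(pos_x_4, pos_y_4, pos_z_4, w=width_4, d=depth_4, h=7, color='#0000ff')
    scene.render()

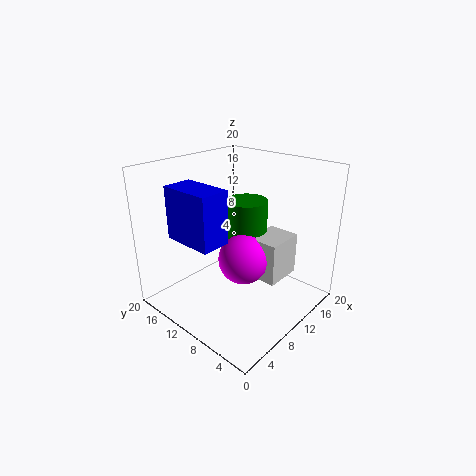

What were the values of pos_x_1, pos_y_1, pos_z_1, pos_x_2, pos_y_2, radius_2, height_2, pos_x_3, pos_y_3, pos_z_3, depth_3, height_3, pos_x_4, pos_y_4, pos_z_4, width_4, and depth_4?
pos_x_1 = 10
pos_y_1 = 9
pos_z_1 = 7
pos_x_2 = 13
pos_y_2 = 11
radius_2 = 3
height_2 = 9
pos_x_3 = 11
pos_y_3 = 4.5
pos_z_3 = 4
depth_3 = 4.5
height_3 = 6
pos_x_4 = 2.5
pos_y_4 = 8.5
pos_z_4 = 11
width_4 = 4
depth_4 = 7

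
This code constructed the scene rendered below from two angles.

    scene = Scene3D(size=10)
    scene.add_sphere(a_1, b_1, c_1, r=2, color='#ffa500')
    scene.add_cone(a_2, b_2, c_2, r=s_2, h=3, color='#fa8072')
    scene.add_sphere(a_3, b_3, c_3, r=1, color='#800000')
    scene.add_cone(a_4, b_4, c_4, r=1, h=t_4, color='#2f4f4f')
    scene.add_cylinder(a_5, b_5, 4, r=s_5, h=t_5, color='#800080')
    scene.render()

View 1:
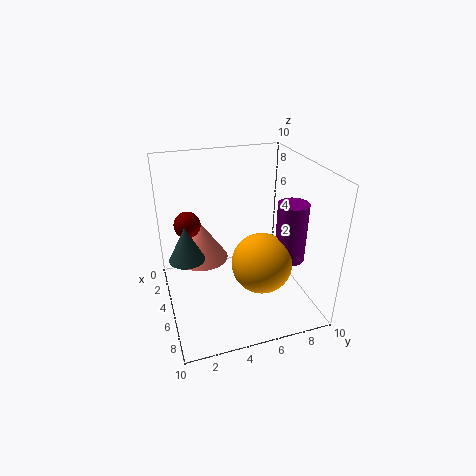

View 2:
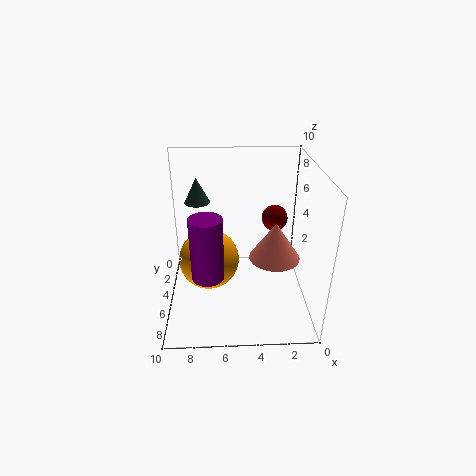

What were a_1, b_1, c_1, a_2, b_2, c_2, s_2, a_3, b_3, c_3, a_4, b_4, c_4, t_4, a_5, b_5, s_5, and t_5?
a_1 = 7, b_1 = 6, c_1 = 4, a_2 = 2, b_2 = 3, c_2 = 2, s_2 = 2, a_3 = 2, b_3 = 2, c_3 = 5, a_4 = 8, b_4 = 1, c_4 = 6, t_4 = 2, a_5 = 7, b_5 = 8, s_5 = 1, t_5 = 4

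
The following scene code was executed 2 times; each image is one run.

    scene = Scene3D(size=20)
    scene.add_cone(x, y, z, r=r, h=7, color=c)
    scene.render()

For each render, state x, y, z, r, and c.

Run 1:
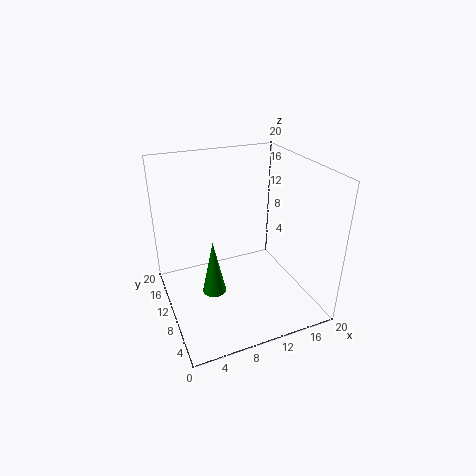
x = 5; y = 6; z = 5.5; r = 1.5; c = 'green'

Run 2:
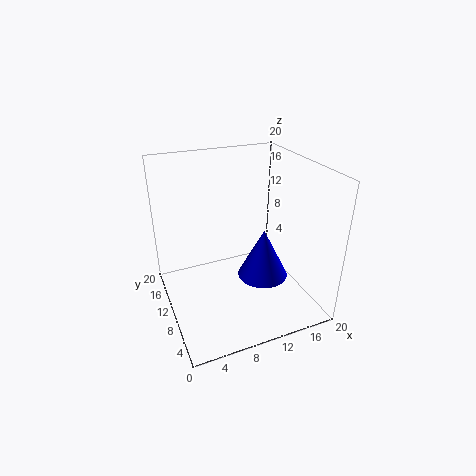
x = 13; y = 8; z = 4.5; r = 3.5; c = 'blue'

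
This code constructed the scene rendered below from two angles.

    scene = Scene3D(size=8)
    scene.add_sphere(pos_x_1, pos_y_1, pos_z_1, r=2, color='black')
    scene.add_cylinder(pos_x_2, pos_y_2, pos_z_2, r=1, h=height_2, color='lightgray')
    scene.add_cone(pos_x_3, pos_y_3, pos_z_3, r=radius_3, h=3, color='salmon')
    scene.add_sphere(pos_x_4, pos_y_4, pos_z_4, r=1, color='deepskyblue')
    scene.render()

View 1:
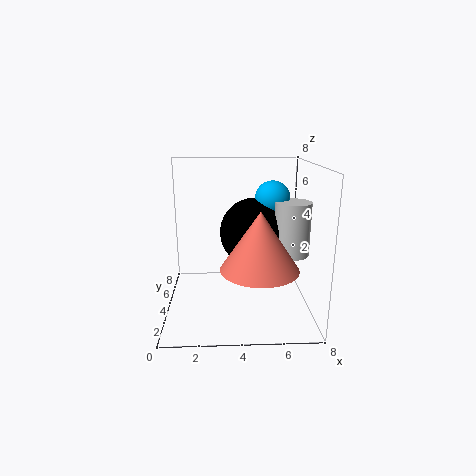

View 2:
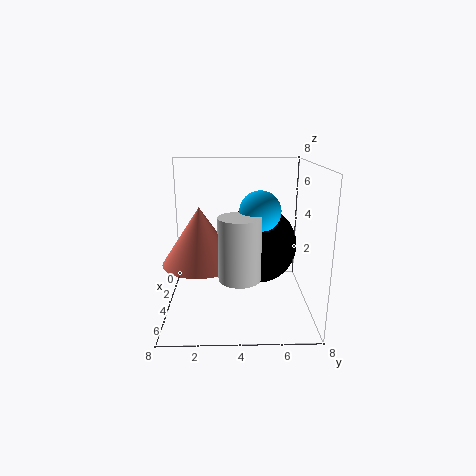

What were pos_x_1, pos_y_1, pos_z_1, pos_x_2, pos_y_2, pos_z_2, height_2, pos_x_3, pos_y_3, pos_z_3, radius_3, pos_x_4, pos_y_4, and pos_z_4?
pos_x_1 = 5, pos_y_1 = 5, pos_z_1 = 4, pos_x_2 = 7, pos_y_2 = 4, pos_z_2 = 3, height_2 = 3, pos_x_3 = 5, pos_y_3 = 2, pos_z_3 = 3, radius_3 = 2, pos_x_4 = 6, pos_y_4 = 5, pos_z_4 = 6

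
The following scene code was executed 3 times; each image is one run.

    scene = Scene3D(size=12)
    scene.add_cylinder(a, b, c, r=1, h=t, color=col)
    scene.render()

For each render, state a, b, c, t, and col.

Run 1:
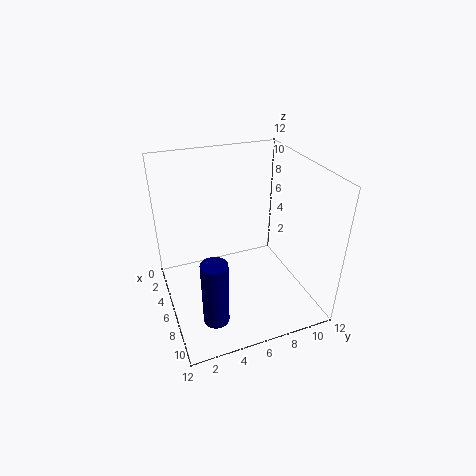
a = 9.75; b = 2.75; c = 1.5; t = 5.25; col = 'navy'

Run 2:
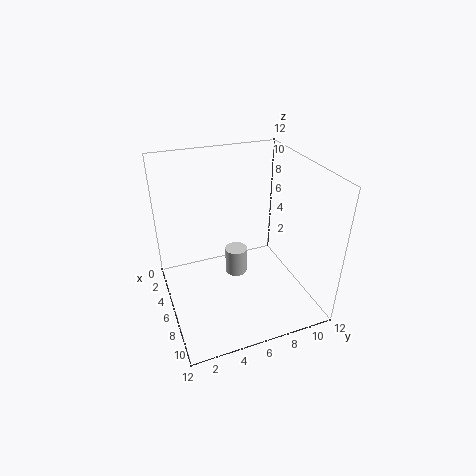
a = 4.25; b = 6.5; c = 1.25; t = 2.5; col = 'lightgray'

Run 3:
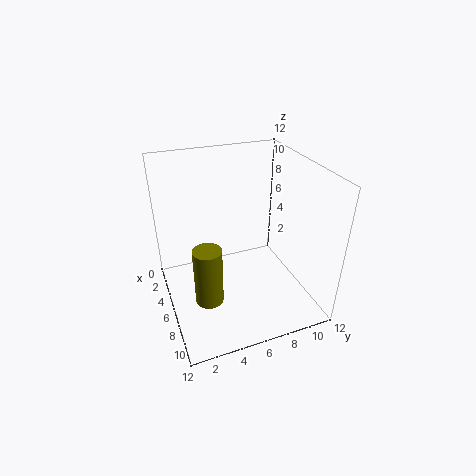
a = 10; b = 2.25; c = 4; t = 4.25; col = 'olive'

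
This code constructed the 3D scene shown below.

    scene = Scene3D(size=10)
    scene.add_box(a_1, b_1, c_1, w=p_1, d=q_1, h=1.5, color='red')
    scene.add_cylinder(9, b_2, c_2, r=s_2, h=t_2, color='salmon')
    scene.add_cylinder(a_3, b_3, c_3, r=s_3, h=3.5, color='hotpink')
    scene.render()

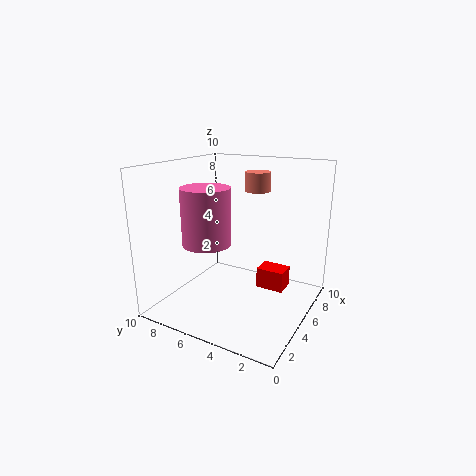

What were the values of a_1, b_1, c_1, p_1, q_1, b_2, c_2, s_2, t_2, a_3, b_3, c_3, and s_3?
a_1 = 6; b_1 = 2; c_1 = 1; p_1 = 1.5; q_1 = 2; b_2 = 5.5; c_2 = 7.5; s_2 = 1; t_2 = 1.5; a_3 = 2; b_3 = 5.5; c_3 = 5.5; s_3 = 1.5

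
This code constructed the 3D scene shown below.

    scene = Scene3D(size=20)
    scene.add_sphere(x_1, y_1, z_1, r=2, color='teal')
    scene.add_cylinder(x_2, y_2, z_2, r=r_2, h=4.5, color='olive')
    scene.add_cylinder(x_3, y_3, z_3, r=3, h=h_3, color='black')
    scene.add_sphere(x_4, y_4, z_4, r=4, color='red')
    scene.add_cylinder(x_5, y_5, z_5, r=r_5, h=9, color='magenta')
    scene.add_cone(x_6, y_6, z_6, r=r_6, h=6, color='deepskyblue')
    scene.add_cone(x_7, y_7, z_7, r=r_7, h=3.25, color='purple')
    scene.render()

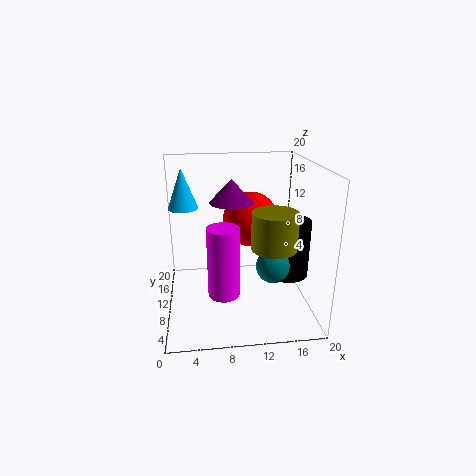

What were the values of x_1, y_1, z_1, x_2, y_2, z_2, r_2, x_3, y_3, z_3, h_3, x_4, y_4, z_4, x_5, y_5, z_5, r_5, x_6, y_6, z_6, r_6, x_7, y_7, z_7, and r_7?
x_1 = 13.25
y_1 = 2.75
z_1 = 9.25
x_2 = 13.5
y_2 = 3.5
z_2 = 11.25
r_2 = 2.75
x_3 = 17
y_3 = 9.25
z_3 = 4.5
h_3 = 8
x_4 = 12.25
y_4 = 13.25
z_4 = 11.5
x_5 = 7.5
y_5 = 4.5
z_5 = 4.75
r_5 = 2
x_6 = 2.5
y_6 = 15.75
z_6 = 12.75
r_6 = 2.25
x_7 = 9.25
y_7 = 11.25
z_7 = 14.75
r_7 = 3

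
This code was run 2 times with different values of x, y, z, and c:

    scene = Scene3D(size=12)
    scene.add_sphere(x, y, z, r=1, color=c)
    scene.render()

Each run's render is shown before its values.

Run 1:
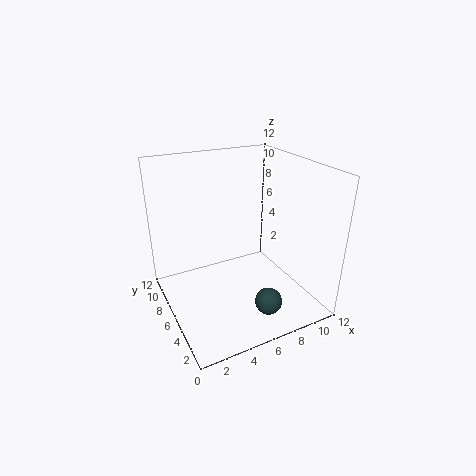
x = 6; y = 1; z = 3; c = 'darkslategray'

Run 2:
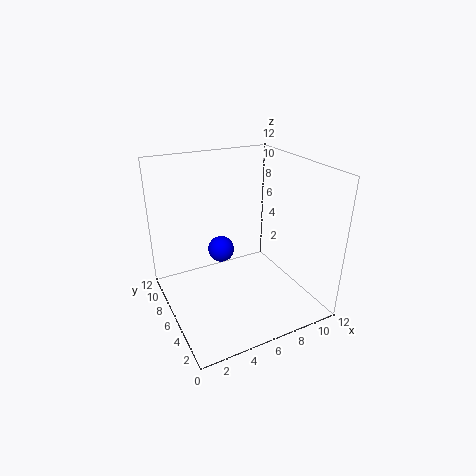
x = 4; y = 5; z = 6; c = 'blue'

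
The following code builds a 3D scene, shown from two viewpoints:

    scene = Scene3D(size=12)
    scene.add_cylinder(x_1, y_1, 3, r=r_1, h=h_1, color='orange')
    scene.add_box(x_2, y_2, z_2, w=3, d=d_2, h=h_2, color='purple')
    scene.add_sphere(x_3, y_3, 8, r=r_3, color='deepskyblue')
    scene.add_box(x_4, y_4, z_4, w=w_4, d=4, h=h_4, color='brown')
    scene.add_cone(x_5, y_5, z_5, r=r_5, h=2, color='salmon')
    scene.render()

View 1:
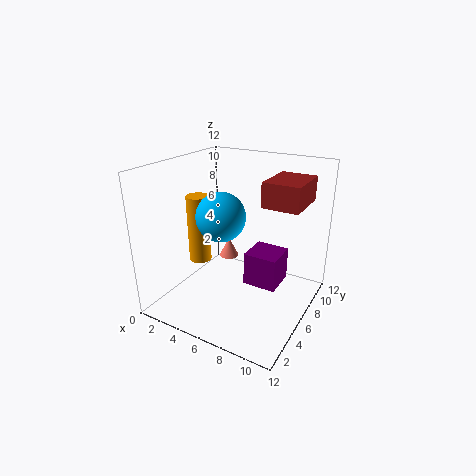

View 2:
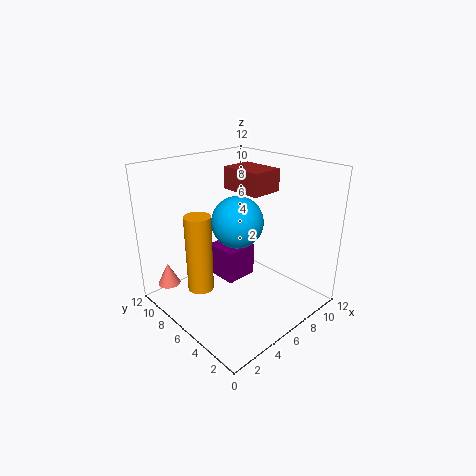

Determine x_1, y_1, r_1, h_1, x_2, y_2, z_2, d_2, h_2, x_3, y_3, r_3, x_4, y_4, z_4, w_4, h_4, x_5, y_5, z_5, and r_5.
x_1 = 2
y_1 = 6
r_1 = 1
h_1 = 6
x_2 = 6
y_2 = 7
z_2 = 1
d_2 = 3
h_2 = 3
x_3 = 5
y_3 = 5
r_3 = 2
x_4 = 8
y_4 = 6
z_4 = 9
w_4 = 3
h_4 = 2
x_5 = 2
y_5 = 11
z_5 = 1
r_5 = 1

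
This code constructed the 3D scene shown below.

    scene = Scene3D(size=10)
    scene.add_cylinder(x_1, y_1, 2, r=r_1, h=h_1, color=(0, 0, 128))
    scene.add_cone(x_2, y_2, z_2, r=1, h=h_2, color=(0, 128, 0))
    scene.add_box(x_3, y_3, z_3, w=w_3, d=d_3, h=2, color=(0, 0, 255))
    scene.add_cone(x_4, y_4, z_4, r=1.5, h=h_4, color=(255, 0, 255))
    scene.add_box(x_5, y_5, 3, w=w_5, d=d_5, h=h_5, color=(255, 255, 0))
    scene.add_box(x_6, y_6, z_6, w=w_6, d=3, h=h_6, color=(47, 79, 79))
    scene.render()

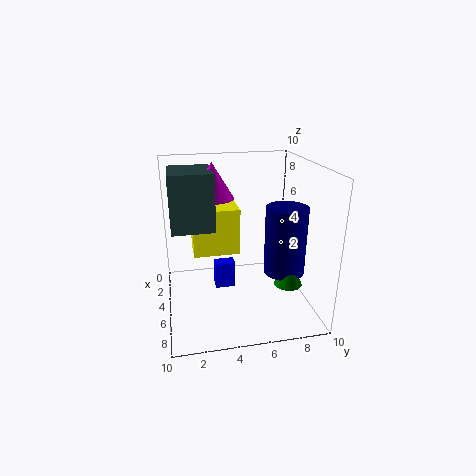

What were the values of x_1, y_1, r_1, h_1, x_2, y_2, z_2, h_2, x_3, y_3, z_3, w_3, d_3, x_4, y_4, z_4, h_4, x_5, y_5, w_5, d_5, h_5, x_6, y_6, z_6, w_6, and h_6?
x_1 = 5, y_1 = 8.5, r_1 = 1.5, h_1 = 5, x_2 = 6, y_2 = 8.5, z_2 = 1.5, h_2 = 2, x_3 = 3, y_3 = 3.5, z_3 = 0.5, w_3 = 1, d_3 = 1.5, x_4 = 3.5, y_4 = 3.5, z_4 = 7.5, h_4 = 2.5, x_5 = 1, y_5 = 2, w_5 = 2.5, d_5 = 3.5, h_5 = 3.5, x_6 = 1.5, y_6 = 0.5, z_6 = 5.5, w_6 = 3.5, h_6 = 4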